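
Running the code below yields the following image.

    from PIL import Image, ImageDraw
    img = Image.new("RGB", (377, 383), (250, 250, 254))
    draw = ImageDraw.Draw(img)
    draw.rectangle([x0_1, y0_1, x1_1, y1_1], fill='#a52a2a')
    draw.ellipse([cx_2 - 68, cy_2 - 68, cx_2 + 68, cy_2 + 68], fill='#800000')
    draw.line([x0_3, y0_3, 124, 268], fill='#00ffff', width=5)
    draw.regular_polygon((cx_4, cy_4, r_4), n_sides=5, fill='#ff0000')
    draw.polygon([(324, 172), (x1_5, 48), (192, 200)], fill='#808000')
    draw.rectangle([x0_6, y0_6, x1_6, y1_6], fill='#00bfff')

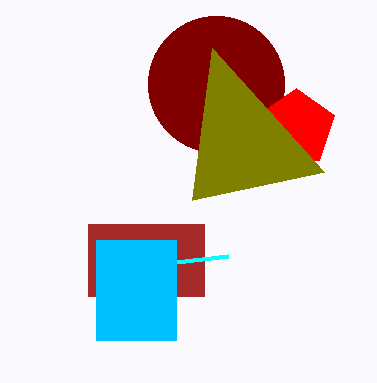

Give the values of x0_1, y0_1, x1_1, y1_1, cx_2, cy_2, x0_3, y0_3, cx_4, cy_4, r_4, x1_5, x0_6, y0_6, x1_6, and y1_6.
x0_1 = 88; y0_1 = 224; x1_1 = 204; y1_1 = 296; cx_2 = 216; cy_2 = 84; x0_3 = 228; y0_3 = 256; cx_4 = 296; cy_4 = 128; r_4 = 40; x1_5 = 212; x0_6 = 96; y0_6 = 240; x1_6 = 176; y1_6 = 340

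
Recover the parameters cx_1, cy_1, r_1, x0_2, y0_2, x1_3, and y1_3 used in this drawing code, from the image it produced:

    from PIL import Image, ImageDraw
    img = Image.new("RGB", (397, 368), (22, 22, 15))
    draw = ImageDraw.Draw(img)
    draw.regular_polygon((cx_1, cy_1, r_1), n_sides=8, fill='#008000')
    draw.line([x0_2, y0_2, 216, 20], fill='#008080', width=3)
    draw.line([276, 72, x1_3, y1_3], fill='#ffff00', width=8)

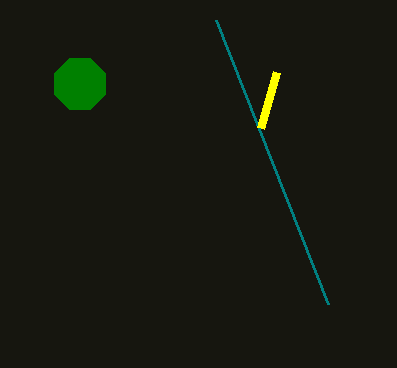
cx_1 = 80
cy_1 = 84
r_1 = 28
x0_2 = 328
y0_2 = 304
x1_3 = 260
y1_3 = 128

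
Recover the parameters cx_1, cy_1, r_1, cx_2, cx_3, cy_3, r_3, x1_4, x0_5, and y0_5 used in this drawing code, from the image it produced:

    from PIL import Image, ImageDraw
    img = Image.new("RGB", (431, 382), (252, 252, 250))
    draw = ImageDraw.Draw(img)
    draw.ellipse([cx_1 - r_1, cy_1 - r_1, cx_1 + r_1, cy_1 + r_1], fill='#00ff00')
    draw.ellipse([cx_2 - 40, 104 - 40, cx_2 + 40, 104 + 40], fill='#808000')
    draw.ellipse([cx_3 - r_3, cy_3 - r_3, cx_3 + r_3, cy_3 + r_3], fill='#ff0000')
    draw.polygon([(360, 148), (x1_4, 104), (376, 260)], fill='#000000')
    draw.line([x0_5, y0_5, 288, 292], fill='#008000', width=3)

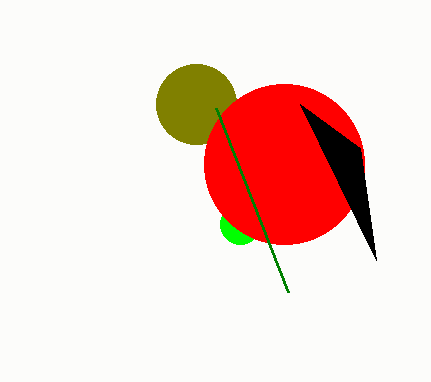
cx_1 = 240, cy_1 = 224, r_1 = 20, cx_2 = 196, cx_3 = 284, cy_3 = 164, r_3 = 80, x1_4 = 300, x0_5 = 216, y0_5 = 108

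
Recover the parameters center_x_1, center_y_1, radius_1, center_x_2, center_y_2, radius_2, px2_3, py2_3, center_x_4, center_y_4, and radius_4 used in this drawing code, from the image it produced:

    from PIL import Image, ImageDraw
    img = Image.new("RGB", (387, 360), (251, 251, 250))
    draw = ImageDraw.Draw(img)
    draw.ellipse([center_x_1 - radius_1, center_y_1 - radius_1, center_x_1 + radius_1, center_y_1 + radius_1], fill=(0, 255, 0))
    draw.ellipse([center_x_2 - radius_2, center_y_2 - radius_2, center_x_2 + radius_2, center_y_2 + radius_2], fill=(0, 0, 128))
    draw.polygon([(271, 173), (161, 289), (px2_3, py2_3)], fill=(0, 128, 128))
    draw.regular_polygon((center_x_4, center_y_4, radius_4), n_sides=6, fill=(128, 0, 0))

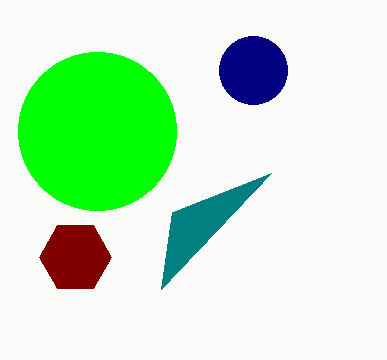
center_x_1 = 97; center_y_1 = 131; radius_1 = 79; center_x_2 = 253; center_y_2 = 70; radius_2 = 34; px2_3 = 172; py2_3 = 212; center_x_4 = 75; center_y_4 = 257; radius_4 = 36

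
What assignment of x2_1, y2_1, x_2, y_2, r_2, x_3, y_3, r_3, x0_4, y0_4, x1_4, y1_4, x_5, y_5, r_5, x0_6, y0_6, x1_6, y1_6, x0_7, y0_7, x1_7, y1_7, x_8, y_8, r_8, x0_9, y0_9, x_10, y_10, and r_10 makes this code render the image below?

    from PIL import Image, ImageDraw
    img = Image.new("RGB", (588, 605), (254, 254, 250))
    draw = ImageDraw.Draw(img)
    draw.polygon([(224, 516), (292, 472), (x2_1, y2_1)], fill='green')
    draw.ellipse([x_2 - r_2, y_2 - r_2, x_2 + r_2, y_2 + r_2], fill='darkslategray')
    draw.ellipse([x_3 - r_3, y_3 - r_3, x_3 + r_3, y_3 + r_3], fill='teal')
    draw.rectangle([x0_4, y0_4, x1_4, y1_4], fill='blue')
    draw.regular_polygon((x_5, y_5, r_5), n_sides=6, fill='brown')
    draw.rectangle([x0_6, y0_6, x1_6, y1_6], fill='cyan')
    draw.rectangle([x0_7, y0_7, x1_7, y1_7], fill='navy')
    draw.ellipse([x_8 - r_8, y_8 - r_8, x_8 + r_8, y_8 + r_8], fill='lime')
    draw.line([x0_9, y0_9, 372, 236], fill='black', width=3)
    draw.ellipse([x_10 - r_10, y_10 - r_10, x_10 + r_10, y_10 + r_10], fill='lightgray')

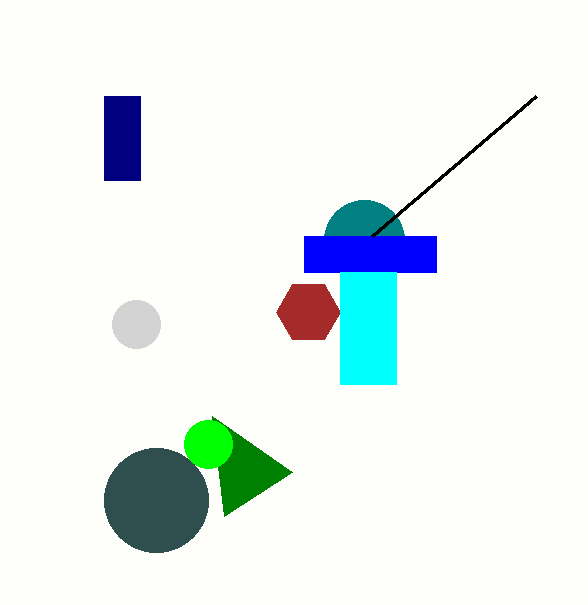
x2_1 = 212; y2_1 = 416; x_2 = 156; y_2 = 500; r_2 = 52; x_3 = 364; y_3 = 240; r_3 = 40; x0_4 = 304; y0_4 = 236; x1_4 = 436; y1_4 = 272; x_5 = 308; y_5 = 312; r_5 = 32; x0_6 = 340; y0_6 = 272; x1_6 = 396; y1_6 = 384; x0_7 = 104; y0_7 = 96; x1_7 = 140; y1_7 = 180; x_8 = 208; y_8 = 444; r_8 = 24; x0_9 = 536; y0_9 = 96; x_10 = 136; y_10 = 324; r_10 = 24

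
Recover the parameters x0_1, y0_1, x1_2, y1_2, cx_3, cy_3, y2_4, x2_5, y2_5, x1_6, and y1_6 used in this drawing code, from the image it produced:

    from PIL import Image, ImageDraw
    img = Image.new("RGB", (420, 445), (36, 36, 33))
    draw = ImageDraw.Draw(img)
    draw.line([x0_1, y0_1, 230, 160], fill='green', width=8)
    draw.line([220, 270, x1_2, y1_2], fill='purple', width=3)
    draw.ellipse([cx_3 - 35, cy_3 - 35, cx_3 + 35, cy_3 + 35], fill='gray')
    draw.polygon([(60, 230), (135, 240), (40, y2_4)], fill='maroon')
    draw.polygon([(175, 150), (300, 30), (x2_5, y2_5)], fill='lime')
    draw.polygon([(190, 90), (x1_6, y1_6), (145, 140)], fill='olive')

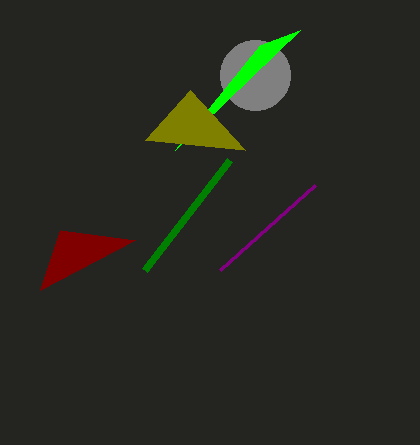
x0_1 = 145; y0_1 = 270; x1_2 = 315; y1_2 = 185; cx_3 = 255; cy_3 = 75; y2_4 = 290; x2_5 = 260; y2_5 = 45; x1_6 = 245; y1_6 = 150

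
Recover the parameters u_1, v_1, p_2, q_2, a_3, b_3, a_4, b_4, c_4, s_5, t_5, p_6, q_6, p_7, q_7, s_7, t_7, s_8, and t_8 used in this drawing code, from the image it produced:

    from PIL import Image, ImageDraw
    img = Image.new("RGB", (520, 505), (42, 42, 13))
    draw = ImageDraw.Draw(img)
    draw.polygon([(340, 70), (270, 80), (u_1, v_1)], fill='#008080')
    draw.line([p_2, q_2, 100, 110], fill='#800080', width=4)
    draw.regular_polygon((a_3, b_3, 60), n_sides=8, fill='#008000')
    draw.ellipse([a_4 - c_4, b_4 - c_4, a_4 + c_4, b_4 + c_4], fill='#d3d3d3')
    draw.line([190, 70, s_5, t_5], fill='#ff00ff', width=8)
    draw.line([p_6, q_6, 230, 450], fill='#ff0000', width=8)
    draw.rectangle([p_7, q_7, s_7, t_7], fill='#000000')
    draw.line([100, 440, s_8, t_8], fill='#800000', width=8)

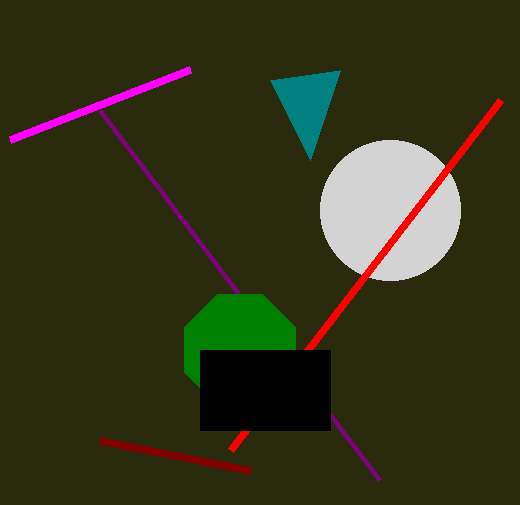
u_1 = 310; v_1 = 160; p_2 = 380; q_2 = 480; a_3 = 240; b_3 = 350; a_4 = 390; b_4 = 210; c_4 = 70; s_5 = 10; t_5 = 140; p_6 = 500; q_6 = 100; p_7 = 200; q_7 = 350; s_7 = 330; t_7 = 430; s_8 = 250; t_8 = 470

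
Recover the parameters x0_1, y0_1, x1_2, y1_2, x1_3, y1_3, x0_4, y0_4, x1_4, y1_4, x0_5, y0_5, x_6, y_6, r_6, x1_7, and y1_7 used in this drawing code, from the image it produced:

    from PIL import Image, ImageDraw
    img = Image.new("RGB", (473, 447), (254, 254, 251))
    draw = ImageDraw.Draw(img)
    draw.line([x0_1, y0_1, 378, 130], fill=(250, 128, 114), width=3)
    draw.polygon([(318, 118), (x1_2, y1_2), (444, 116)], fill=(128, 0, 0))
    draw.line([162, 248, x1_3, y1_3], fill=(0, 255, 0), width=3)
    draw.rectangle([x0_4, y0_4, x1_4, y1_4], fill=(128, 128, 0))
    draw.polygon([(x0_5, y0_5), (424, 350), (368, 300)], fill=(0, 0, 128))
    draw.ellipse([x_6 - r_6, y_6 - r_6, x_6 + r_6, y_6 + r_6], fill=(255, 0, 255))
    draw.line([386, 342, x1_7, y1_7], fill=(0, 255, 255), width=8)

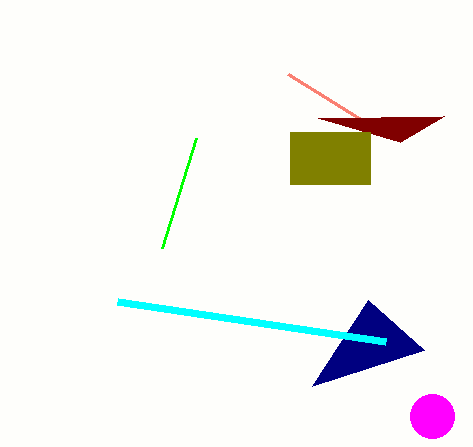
x0_1 = 288
y0_1 = 74
x1_2 = 400
y1_2 = 142
x1_3 = 196
y1_3 = 138
x0_4 = 290
y0_4 = 132
x1_4 = 370
y1_4 = 184
x0_5 = 312
y0_5 = 386
x_6 = 432
y_6 = 416
r_6 = 22
x1_7 = 118
y1_7 = 302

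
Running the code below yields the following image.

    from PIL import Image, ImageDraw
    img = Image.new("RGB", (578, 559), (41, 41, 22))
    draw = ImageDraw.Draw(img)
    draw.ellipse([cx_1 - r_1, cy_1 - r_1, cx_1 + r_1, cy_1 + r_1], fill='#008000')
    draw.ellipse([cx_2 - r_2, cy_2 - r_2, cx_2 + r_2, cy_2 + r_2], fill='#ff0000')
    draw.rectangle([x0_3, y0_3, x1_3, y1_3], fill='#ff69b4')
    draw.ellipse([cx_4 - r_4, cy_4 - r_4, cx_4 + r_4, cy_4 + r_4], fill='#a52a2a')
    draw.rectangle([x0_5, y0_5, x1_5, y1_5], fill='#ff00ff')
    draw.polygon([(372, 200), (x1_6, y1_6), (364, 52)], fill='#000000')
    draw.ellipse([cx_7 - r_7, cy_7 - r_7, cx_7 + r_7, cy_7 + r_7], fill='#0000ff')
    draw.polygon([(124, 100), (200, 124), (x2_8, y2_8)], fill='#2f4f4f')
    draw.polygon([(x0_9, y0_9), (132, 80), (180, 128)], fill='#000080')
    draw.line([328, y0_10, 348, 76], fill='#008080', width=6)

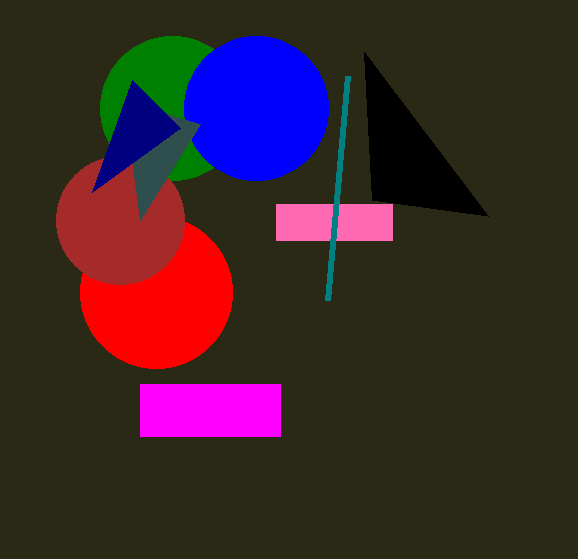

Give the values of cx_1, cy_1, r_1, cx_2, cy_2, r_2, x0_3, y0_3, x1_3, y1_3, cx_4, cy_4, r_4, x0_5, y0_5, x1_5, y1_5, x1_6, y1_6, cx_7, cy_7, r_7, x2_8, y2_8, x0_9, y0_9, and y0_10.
cx_1 = 172; cy_1 = 108; r_1 = 72; cx_2 = 156; cy_2 = 292; r_2 = 76; x0_3 = 276; y0_3 = 204; x1_3 = 392; y1_3 = 240; cx_4 = 120; cy_4 = 220; r_4 = 64; x0_5 = 140; y0_5 = 384; x1_5 = 280; y1_5 = 436; x1_6 = 488; y1_6 = 216; cx_7 = 256; cy_7 = 108; r_7 = 72; x2_8 = 140; y2_8 = 220; x0_9 = 92; y0_9 = 192; y0_10 = 300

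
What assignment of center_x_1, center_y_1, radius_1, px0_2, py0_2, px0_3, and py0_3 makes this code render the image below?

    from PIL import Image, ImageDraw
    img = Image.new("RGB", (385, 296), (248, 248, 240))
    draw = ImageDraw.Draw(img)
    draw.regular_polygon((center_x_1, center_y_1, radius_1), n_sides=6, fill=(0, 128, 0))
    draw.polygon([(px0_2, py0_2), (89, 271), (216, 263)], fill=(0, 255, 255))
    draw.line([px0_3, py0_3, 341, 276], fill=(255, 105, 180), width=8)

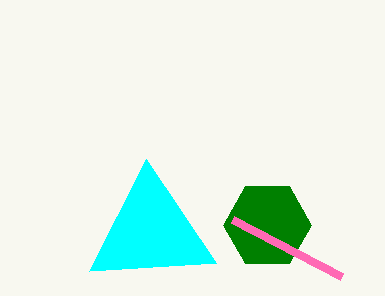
center_x_1 = 267, center_y_1 = 225, radius_1 = 44, px0_2 = 146, py0_2 = 159, px0_3 = 232, py0_3 = 219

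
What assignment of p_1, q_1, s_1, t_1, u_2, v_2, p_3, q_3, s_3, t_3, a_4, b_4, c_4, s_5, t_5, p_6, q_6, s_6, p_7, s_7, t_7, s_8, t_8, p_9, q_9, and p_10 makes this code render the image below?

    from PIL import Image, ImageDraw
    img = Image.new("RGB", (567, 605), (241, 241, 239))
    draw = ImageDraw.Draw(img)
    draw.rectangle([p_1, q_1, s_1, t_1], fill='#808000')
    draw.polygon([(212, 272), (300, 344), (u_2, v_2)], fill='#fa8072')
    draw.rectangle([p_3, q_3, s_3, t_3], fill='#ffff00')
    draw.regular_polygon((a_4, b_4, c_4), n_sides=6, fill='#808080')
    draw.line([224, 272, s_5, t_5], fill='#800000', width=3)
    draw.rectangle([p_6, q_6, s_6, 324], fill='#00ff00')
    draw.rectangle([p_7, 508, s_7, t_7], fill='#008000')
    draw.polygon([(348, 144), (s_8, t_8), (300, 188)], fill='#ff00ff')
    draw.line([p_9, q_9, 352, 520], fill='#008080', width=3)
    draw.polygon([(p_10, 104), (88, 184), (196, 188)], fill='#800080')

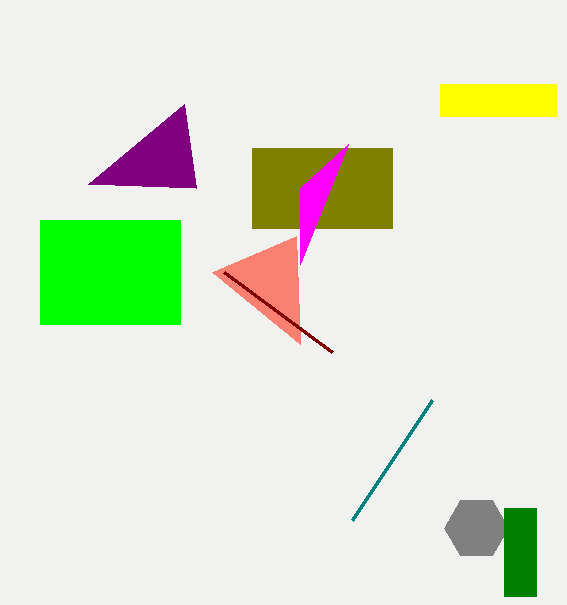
p_1 = 252; q_1 = 148; s_1 = 392; t_1 = 228; u_2 = 296; v_2 = 236; p_3 = 440; q_3 = 84; s_3 = 556; t_3 = 116; a_4 = 476; b_4 = 528; c_4 = 32; s_5 = 332; t_5 = 352; p_6 = 40; q_6 = 220; s_6 = 180; p_7 = 504; s_7 = 536; t_7 = 596; s_8 = 300; t_8 = 264; p_9 = 432; q_9 = 400; p_10 = 184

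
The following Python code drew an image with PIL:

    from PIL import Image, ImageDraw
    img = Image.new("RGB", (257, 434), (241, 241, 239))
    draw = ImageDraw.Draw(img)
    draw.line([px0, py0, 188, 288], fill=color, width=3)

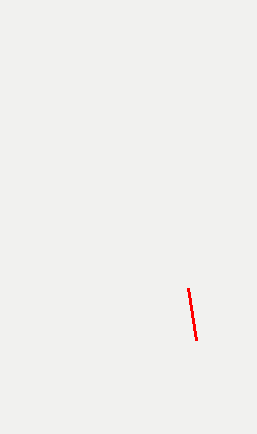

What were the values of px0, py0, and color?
px0 = 196; py0 = 340; color = 'red'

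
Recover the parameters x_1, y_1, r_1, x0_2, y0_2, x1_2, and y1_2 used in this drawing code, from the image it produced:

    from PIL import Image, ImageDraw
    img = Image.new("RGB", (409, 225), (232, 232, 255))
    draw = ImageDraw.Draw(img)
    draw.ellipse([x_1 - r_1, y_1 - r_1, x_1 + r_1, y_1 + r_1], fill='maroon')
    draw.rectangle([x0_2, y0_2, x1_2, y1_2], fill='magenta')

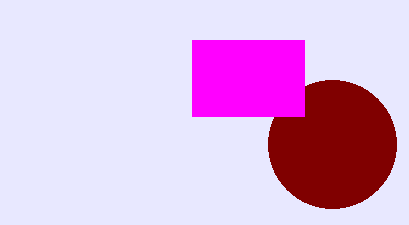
x_1 = 332; y_1 = 144; r_1 = 64; x0_2 = 192; y0_2 = 40; x1_2 = 304; y1_2 = 116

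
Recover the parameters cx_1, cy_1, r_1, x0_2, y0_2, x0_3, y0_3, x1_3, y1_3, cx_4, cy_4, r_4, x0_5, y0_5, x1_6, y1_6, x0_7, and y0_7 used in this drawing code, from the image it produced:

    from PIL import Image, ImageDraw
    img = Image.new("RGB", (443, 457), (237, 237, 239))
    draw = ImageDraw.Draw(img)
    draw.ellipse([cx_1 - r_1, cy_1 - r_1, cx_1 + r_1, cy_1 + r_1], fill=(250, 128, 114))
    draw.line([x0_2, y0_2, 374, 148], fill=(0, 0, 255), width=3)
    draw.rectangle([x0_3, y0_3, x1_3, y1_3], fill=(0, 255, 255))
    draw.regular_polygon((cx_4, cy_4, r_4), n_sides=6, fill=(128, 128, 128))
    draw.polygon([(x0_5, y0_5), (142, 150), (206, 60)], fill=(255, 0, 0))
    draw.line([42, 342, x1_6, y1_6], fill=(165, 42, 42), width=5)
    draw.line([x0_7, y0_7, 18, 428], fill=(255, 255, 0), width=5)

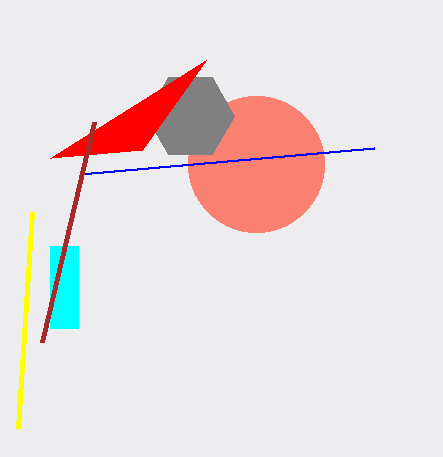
cx_1 = 256; cy_1 = 164; r_1 = 68; x0_2 = 80; y0_2 = 174; x0_3 = 50; y0_3 = 246; x1_3 = 78; y1_3 = 328; cx_4 = 190; cy_4 = 116; r_4 = 44; x0_5 = 50; y0_5 = 158; x1_6 = 94; y1_6 = 122; x0_7 = 32; y0_7 = 212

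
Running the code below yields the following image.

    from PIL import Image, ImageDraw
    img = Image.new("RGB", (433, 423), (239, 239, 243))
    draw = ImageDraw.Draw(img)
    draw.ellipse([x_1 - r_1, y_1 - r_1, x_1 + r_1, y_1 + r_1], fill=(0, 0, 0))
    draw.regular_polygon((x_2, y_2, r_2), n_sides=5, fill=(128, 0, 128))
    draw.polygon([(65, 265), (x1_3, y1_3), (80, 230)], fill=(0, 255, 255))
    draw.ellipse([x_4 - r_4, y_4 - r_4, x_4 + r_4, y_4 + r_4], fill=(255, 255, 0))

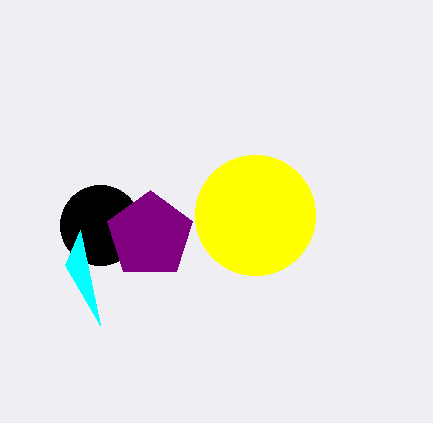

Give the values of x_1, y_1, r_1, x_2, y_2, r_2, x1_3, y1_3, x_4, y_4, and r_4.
x_1 = 100; y_1 = 225; r_1 = 40; x_2 = 150; y_2 = 235; r_2 = 45; x1_3 = 100; y1_3 = 325; x_4 = 255; y_4 = 215; r_4 = 60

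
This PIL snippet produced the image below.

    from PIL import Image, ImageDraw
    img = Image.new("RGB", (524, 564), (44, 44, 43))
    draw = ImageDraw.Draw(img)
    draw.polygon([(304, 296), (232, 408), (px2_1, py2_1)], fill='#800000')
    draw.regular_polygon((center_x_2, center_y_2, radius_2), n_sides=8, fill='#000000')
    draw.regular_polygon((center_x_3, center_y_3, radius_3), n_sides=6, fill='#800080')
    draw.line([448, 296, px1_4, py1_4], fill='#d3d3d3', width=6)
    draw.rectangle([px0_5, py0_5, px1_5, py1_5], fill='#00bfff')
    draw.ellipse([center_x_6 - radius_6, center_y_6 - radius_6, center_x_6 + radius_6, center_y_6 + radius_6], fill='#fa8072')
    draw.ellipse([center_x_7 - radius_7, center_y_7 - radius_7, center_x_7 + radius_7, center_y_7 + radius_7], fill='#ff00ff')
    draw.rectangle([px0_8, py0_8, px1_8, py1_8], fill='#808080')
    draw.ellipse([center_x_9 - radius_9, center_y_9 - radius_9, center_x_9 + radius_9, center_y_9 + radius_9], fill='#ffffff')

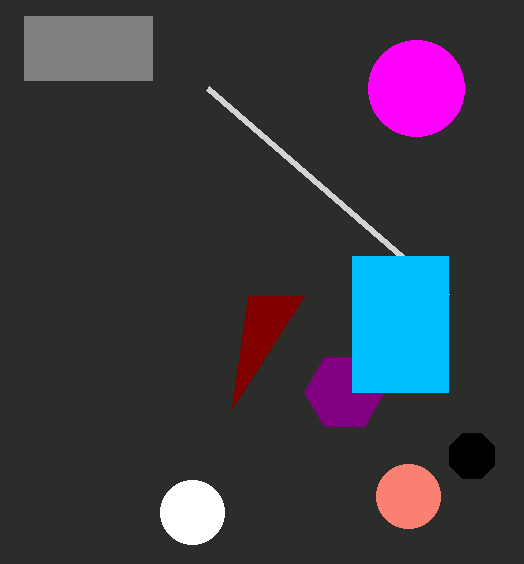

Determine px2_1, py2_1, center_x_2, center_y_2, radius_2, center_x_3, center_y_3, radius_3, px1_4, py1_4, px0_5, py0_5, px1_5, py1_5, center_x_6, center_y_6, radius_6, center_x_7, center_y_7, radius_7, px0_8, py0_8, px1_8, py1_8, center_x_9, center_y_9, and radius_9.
px2_1 = 248
py2_1 = 296
center_x_2 = 472
center_y_2 = 456
radius_2 = 24
center_x_3 = 344
center_y_3 = 392
radius_3 = 40
px1_4 = 208
py1_4 = 88
px0_5 = 352
py0_5 = 256
px1_5 = 448
py1_5 = 392
center_x_6 = 408
center_y_6 = 496
radius_6 = 32
center_x_7 = 416
center_y_7 = 88
radius_7 = 48
px0_8 = 24
py0_8 = 16
px1_8 = 152
py1_8 = 80
center_x_9 = 192
center_y_9 = 512
radius_9 = 32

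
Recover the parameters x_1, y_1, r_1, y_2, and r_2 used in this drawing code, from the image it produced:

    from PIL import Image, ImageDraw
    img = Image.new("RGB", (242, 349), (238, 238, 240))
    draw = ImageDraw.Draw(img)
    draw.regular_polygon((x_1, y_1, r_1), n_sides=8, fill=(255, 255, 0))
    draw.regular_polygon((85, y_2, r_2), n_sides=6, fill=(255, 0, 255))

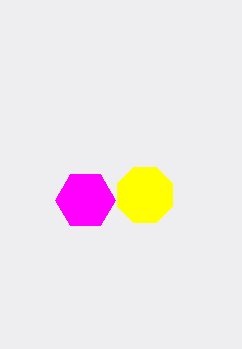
x_1 = 145
y_1 = 195
r_1 = 30
y_2 = 200
r_2 = 30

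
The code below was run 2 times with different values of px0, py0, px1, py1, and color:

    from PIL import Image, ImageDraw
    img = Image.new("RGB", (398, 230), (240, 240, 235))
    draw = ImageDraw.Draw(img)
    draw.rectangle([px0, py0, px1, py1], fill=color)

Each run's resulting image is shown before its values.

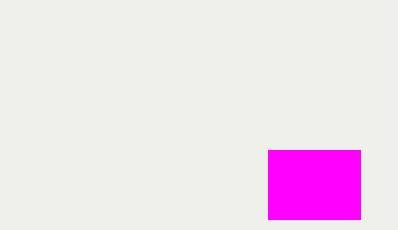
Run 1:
px0 = 268, py0 = 150, px1 = 360, py1 = 219, color = 'magenta'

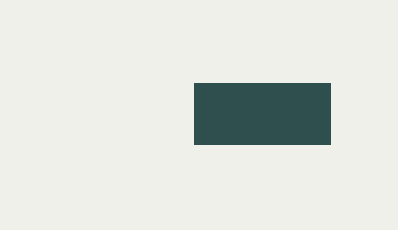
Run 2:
px0 = 194, py0 = 83, px1 = 330, py1 = 144, color = 'darkslategray'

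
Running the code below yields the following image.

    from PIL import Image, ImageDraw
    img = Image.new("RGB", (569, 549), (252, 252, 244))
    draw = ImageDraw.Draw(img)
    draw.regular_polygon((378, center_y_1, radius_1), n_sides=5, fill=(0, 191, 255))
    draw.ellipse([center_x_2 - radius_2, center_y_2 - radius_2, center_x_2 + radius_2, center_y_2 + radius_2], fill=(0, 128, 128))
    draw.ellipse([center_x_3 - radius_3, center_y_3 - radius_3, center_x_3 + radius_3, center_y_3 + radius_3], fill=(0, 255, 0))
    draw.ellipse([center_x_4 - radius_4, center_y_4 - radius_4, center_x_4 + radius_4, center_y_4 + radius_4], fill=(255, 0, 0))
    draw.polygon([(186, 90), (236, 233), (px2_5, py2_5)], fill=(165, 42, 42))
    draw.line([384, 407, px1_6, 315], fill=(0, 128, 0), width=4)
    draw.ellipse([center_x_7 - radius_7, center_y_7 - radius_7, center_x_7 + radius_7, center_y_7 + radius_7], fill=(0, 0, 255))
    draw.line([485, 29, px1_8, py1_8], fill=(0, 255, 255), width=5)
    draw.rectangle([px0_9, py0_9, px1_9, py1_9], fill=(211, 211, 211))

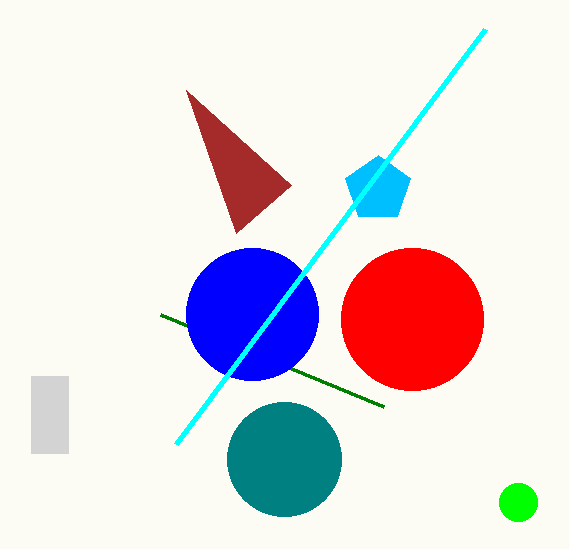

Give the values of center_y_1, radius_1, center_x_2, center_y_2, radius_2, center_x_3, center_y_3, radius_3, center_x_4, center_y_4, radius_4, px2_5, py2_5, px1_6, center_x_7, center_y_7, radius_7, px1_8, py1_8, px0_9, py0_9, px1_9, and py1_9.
center_y_1 = 189
radius_1 = 34
center_x_2 = 284
center_y_2 = 459
radius_2 = 57
center_x_3 = 518
center_y_3 = 502
radius_3 = 19
center_x_4 = 412
center_y_4 = 319
radius_4 = 71
px2_5 = 291
py2_5 = 185
px1_6 = 161
center_x_7 = 252
center_y_7 = 314
radius_7 = 66
px1_8 = 176
py1_8 = 444
px0_9 = 31
py0_9 = 376
px1_9 = 68
py1_9 = 453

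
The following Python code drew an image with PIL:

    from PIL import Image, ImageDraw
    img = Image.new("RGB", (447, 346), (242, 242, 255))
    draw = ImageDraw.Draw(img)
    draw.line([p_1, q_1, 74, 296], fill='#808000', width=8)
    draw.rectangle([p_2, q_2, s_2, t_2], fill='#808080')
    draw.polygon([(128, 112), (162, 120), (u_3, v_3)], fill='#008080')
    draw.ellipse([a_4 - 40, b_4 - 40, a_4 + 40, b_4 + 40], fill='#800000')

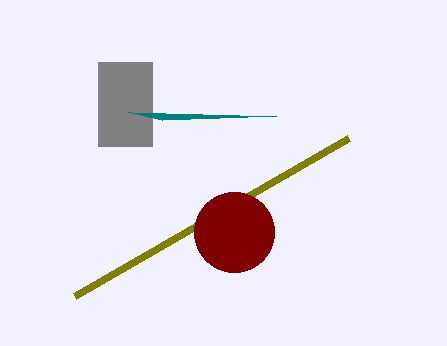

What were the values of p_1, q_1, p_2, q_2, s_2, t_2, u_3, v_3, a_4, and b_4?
p_1 = 348, q_1 = 138, p_2 = 98, q_2 = 62, s_2 = 152, t_2 = 146, u_3 = 276, v_3 = 116, a_4 = 234, b_4 = 232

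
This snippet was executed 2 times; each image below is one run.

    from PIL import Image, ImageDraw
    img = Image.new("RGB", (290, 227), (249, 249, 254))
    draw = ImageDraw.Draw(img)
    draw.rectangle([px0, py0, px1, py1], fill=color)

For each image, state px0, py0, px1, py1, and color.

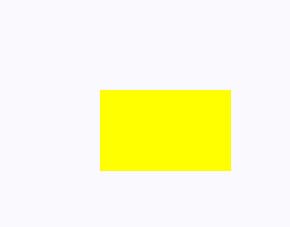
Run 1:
px0 = 100; py0 = 90; px1 = 230; py1 = 170; color = 'yellow'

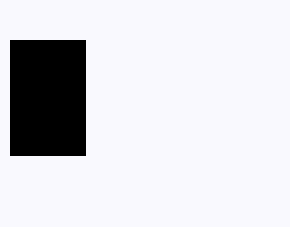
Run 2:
px0 = 10, py0 = 40, px1 = 85, py1 = 155, color = 'black'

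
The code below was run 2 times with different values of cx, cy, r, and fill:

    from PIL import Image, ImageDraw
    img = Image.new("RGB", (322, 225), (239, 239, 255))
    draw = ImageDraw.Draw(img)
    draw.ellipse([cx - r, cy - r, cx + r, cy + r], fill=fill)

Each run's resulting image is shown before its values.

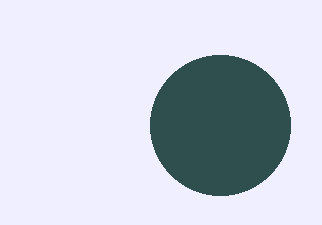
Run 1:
cx = 220, cy = 125, r = 70, fill = 'darkslategray'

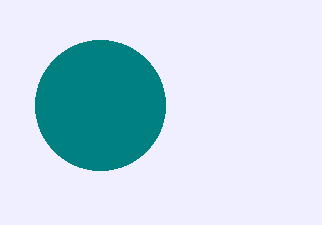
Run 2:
cx = 100; cy = 105; r = 65; fill = 'teal'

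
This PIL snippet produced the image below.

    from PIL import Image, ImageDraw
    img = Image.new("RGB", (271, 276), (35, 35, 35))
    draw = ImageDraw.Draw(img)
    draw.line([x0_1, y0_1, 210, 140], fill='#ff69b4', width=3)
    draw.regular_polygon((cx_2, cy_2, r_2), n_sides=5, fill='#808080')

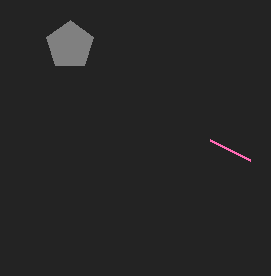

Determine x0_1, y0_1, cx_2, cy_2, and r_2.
x0_1 = 250; y0_1 = 160; cx_2 = 70; cy_2 = 45; r_2 = 25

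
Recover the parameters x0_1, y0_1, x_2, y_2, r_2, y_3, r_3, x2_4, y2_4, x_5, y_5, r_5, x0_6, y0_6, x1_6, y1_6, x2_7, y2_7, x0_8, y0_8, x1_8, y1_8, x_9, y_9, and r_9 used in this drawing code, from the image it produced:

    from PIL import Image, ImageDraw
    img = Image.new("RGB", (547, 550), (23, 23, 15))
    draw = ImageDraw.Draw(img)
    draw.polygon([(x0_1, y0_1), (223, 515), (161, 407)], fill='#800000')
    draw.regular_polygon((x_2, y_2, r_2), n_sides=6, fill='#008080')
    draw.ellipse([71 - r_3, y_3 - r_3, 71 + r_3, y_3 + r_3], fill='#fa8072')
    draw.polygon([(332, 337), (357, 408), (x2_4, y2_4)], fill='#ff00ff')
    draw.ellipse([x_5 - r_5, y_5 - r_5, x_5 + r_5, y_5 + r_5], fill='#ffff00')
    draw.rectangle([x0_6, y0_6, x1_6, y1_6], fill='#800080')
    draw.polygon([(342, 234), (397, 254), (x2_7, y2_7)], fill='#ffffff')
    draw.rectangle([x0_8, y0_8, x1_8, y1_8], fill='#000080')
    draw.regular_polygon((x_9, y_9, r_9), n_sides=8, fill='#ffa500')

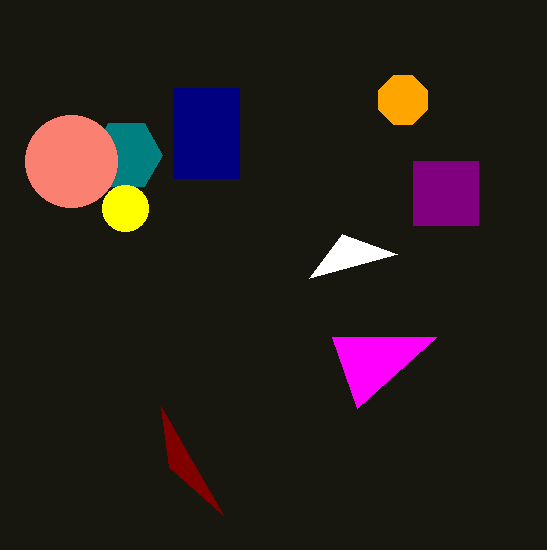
x0_1 = 169, y0_1 = 467, x_2 = 126, y_2 = 155, r_2 = 36, y_3 = 161, r_3 = 46, x2_4 = 436, y2_4 = 337, x_5 = 125, y_5 = 208, r_5 = 23, x0_6 = 413, y0_6 = 161, x1_6 = 478, y1_6 = 225, x2_7 = 309, y2_7 = 278, x0_8 = 174, y0_8 = 88, x1_8 = 239, y1_8 = 178, x_9 = 403, y_9 = 100, r_9 = 26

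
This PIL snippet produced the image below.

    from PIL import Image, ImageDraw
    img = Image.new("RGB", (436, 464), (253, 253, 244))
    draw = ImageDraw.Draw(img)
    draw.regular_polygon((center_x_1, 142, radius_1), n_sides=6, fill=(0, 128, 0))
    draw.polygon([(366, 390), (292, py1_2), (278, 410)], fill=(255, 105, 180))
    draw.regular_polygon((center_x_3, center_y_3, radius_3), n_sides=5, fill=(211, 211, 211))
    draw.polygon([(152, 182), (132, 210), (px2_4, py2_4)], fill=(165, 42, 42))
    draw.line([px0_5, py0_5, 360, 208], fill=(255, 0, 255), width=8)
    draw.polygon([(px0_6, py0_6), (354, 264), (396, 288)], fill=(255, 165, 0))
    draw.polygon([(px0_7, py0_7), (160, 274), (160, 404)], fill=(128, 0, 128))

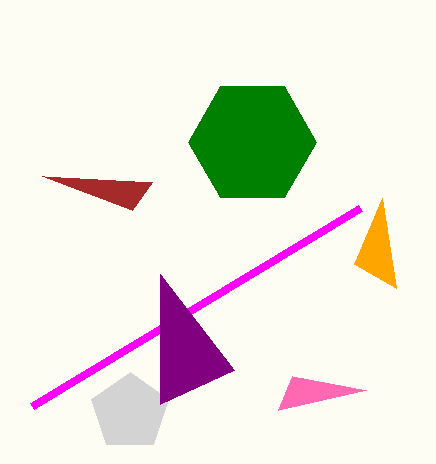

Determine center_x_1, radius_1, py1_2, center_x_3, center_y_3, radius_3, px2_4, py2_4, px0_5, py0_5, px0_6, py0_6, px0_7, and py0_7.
center_x_1 = 252
radius_1 = 64
py1_2 = 376
center_x_3 = 130
center_y_3 = 412
radius_3 = 40
px2_4 = 42
py2_4 = 176
px0_5 = 32
py0_5 = 406
px0_6 = 382
py0_6 = 198
px0_7 = 234
py0_7 = 370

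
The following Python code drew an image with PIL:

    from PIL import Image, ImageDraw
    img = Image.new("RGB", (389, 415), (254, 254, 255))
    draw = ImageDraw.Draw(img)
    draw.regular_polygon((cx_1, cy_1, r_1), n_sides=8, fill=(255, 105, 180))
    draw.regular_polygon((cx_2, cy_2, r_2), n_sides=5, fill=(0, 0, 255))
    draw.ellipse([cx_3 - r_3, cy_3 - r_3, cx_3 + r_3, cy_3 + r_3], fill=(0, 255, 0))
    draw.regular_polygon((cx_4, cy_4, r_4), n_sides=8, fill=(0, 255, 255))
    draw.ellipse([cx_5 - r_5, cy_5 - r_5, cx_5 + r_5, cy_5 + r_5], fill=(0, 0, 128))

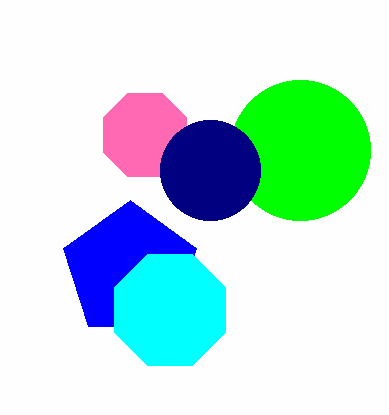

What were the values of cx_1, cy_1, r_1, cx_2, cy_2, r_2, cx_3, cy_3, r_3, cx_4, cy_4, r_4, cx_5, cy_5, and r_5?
cx_1 = 145; cy_1 = 135; r_1 = 45; cx_2 = 130; cy_2 = 270; r_2 = 70; cx_3 = 300; cy_3 = 150; r_3 = 70; cx_4 = 170; cy_4 = 310; r_4 = 60; cx_5 = 210; cy_5 = 170; r_5 = 50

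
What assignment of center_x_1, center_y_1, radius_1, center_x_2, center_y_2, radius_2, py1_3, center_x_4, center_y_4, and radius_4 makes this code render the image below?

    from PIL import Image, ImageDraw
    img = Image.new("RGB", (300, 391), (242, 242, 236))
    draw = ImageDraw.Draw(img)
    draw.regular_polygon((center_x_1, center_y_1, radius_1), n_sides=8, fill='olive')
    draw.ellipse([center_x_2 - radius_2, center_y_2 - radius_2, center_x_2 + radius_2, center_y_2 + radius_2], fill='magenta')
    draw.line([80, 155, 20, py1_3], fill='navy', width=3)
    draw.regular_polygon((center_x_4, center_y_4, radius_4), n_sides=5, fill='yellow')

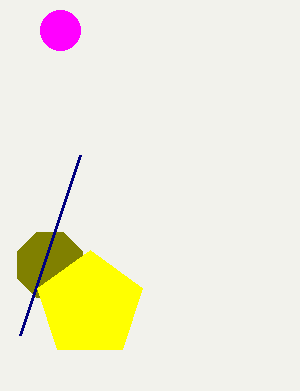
center_x_1 = 50, center_y_1 = 265, radius_1 = 35, center_x_2 = 60, center_y_2 = 30, radius_2 = 20, py1_3 = 335, center_x_4 = 90, center_y_4 = 305, radius_4 = 55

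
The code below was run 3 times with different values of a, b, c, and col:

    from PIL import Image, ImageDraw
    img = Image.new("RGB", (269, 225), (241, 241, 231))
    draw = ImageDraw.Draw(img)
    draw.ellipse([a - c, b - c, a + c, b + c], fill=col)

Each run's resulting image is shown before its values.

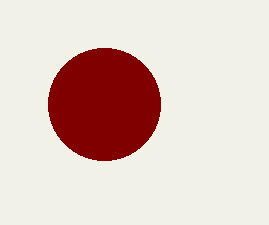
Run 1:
a = 104
b = 104
c = 56
col = 'maroon'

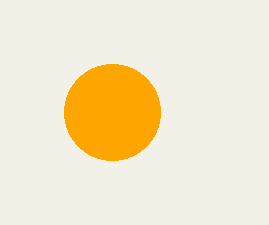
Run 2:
a = 112; b = 112; c = 48; col = 'orange'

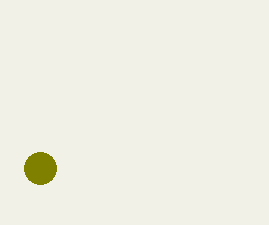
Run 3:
a = 40
b = 168
c = 16
col = 'olive'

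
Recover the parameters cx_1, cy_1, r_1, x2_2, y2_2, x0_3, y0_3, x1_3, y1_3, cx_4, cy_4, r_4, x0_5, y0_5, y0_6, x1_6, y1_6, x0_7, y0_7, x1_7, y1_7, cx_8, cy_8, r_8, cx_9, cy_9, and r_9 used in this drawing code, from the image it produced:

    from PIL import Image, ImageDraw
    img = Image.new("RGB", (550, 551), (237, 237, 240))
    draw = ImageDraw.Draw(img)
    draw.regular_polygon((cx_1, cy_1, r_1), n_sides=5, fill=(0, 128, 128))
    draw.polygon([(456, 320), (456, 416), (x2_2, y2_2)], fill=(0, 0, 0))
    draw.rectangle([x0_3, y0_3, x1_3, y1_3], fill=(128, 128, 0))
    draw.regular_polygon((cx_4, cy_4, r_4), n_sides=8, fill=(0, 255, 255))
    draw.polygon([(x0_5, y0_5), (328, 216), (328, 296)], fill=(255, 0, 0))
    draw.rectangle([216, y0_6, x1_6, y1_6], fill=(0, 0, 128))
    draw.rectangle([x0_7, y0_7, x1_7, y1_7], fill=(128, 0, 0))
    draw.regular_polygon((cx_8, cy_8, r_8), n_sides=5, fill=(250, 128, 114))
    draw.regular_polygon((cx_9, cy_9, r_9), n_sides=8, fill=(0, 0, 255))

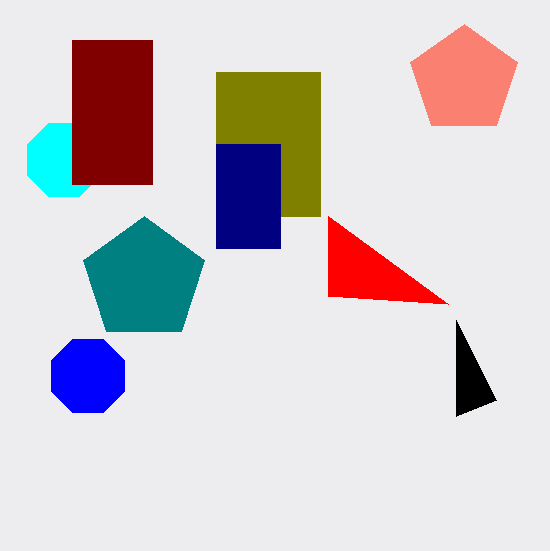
cx_1 = 144, cy_1 = 280, r_1 = 64, x2_2 = 496, y2_2 = 400, x0_3 = 216, y0_3 = 72, x1_3 = 320, y1_3 = 216, cx_4 = 64, cy_4 = 160, r_4 = 40, x0_5 = 448, y0_5 = 304, y0_6 = 144, x1_6 = 280, y1_6 = 248, x0_7 = 72, y0_7 = 40, x1_7 = 152, y1_7 = 184, cx_8 = 464, cy_8 = 80, r_8 = 56, cx_9 = 88, cy_9 = 376, r_9 = 40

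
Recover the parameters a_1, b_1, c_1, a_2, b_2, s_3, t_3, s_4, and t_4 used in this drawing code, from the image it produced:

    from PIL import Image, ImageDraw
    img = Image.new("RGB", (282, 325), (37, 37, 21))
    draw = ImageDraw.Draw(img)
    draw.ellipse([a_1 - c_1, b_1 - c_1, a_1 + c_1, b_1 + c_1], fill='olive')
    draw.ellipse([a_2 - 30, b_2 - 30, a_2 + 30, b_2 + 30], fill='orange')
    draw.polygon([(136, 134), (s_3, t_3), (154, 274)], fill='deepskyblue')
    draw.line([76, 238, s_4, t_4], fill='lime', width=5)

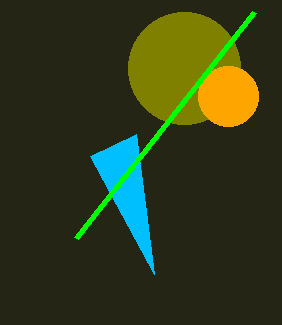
a_1 = 184
b_1 = 68
c_1 = 56
a_2 = 228
b_2 = 96
s_3 = 90
t_3 = 156
s_4 = 254
t_4 = 12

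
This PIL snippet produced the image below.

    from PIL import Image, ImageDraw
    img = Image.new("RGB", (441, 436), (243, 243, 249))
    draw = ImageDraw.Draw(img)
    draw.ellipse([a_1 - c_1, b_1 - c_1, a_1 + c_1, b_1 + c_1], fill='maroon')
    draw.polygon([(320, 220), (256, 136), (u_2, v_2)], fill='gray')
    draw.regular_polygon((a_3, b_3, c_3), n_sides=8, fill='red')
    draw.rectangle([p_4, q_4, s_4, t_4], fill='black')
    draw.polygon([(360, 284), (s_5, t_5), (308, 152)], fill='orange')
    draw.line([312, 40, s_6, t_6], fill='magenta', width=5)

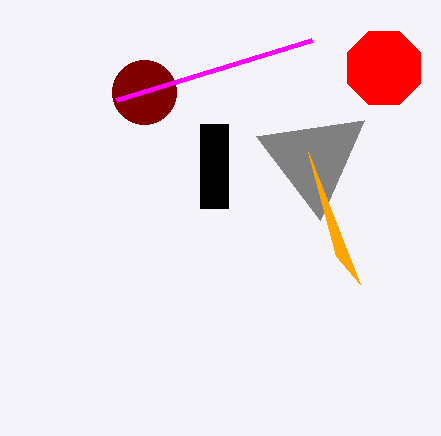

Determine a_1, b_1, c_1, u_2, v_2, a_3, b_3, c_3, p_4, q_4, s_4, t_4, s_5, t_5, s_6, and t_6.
a_1 = 144
b_1 = 92
c_1 = 32
u_2 = 364
v_2 = 120
a_3 = 384
b_3 = 68
c_3 = 40
p_4 = 200
q_4 = 124
s_4 = 228
t_4 = 208
s_5 = 336
t_5 = 256
s_6 = 116
t_6 = 100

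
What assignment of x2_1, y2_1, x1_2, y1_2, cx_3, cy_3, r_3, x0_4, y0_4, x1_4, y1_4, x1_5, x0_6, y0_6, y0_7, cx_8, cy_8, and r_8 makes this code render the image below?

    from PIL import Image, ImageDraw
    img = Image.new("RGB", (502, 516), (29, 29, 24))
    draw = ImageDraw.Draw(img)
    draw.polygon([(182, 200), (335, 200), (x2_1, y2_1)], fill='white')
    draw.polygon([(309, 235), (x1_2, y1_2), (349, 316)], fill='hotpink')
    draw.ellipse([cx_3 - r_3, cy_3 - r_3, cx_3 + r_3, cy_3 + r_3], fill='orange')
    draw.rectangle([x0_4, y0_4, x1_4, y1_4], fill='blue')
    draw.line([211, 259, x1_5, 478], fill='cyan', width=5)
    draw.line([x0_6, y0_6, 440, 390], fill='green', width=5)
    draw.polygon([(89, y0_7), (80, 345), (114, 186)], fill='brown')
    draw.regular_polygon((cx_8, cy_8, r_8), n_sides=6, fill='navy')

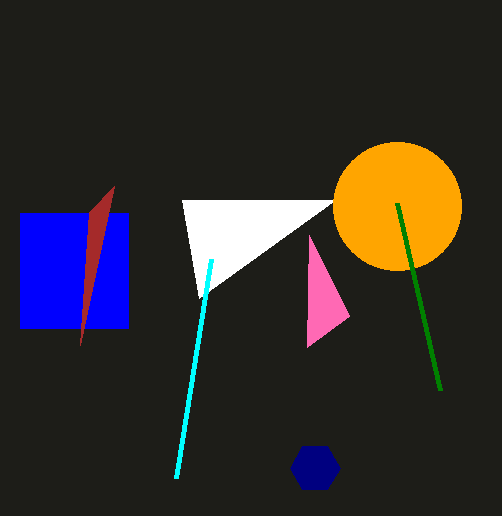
x2_1 = 199, y2_1 = 298, x1_2 = 307, y1_2 = 347, cx_3 = 397, cy_3 = 206, r_3 = 64, x0_4 = 20, y0_4 = 213, x1_4 = 128, y1_4 = 328, x1_5 = 176, x0_6 = 397, y0_6 = 203, y0_7 = 212, cx_8 = 315, cy_8 = 468, r_8 = 25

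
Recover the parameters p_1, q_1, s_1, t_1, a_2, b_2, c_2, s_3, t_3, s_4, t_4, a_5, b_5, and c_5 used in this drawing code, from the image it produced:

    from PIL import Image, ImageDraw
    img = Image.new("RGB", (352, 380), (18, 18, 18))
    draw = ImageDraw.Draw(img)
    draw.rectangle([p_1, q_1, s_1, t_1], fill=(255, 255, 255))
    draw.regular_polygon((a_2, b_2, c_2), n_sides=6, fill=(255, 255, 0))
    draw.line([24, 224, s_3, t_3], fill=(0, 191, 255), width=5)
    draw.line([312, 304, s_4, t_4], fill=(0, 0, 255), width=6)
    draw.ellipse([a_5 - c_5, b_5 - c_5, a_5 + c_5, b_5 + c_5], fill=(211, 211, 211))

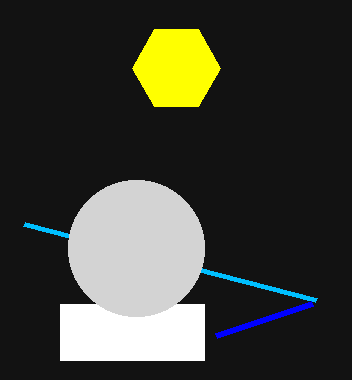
p_1 = 60, q_1 = 304, s_1 = 204, t_1 = 360, a_2 = 176, b_2 = 68, c_2 = 44, s_3 = 316, t_3 = 300, s_4 = 216, t_4 = 336, a_5 = 136, b_5 = 248, c_5 = 68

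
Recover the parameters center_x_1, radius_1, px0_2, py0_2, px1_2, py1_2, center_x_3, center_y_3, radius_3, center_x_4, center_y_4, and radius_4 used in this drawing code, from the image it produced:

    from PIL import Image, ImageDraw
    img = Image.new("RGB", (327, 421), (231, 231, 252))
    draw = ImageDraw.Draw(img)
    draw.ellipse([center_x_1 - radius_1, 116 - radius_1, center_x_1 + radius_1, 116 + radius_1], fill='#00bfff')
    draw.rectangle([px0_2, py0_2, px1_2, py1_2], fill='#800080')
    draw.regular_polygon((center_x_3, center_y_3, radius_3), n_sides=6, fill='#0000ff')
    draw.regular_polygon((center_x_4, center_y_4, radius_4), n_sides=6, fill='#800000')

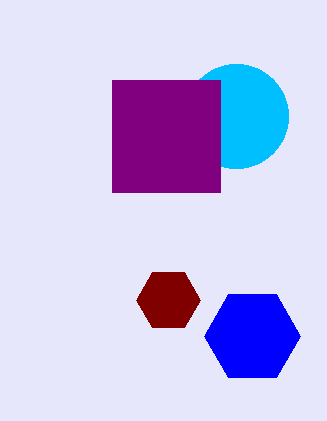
center_x_1 = 236; radius_1 = 52; px0_2 = 112; py0_2 = 80; px1_2 = 220; py1_2 = 192; center_x_3 = 252; center_y_3 = 336; radius_3 = 48; center_x_4 = 168; center_y_4 = 300; radius_4 = 32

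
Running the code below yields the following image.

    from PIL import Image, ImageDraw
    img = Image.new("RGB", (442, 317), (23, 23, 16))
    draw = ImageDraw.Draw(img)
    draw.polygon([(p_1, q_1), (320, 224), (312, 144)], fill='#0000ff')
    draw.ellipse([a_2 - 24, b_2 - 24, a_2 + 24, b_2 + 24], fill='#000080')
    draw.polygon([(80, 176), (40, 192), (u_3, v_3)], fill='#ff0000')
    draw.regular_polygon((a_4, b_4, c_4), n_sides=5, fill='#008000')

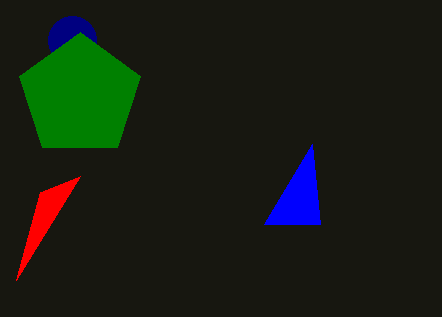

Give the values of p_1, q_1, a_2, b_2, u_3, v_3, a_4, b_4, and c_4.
p_1 = 264
q_1 = 224
a_2 = 72
b_2 = 40
u_3 = 16
v_3 = 280
a_4 = 80
b_4 = 96
c_4 = 64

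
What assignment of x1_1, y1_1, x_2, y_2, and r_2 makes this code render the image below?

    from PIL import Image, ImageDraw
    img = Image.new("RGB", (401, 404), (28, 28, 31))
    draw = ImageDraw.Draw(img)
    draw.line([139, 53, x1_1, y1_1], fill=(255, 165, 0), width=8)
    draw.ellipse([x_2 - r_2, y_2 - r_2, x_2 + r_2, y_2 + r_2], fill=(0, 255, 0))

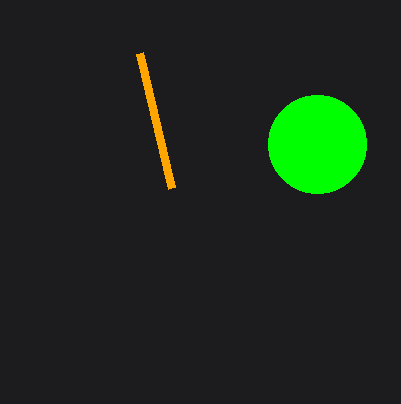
x1_1 = 171; y1_1 = 188; x_2 = 317; y_2 = 144; r_2 = 49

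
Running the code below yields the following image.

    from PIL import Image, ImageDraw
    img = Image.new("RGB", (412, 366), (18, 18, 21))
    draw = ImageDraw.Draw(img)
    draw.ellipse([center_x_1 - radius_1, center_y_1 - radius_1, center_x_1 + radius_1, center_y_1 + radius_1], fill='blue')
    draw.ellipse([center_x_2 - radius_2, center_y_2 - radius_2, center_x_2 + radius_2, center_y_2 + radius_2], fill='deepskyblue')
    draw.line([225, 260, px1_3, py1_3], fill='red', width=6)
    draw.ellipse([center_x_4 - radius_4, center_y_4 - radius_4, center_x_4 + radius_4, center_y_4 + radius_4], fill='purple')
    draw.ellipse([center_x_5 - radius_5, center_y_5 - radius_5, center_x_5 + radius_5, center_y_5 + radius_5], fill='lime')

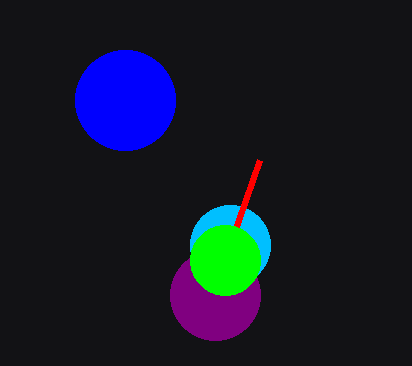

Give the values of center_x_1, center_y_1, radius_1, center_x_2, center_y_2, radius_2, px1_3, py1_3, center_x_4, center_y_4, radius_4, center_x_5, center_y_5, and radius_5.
center_x_1 = 125, center_y_1 = 100, radius_1 = 50, center_x_2 = 230, center_y_2 = 245, radius_2 = 40, px1_3 = 260, py1_3 = 160, center_x_4 = 215, center_y_4 = 295, radius_4 = 45, center_x_5 = 225, center_y_5 = 260, radius_5 = 35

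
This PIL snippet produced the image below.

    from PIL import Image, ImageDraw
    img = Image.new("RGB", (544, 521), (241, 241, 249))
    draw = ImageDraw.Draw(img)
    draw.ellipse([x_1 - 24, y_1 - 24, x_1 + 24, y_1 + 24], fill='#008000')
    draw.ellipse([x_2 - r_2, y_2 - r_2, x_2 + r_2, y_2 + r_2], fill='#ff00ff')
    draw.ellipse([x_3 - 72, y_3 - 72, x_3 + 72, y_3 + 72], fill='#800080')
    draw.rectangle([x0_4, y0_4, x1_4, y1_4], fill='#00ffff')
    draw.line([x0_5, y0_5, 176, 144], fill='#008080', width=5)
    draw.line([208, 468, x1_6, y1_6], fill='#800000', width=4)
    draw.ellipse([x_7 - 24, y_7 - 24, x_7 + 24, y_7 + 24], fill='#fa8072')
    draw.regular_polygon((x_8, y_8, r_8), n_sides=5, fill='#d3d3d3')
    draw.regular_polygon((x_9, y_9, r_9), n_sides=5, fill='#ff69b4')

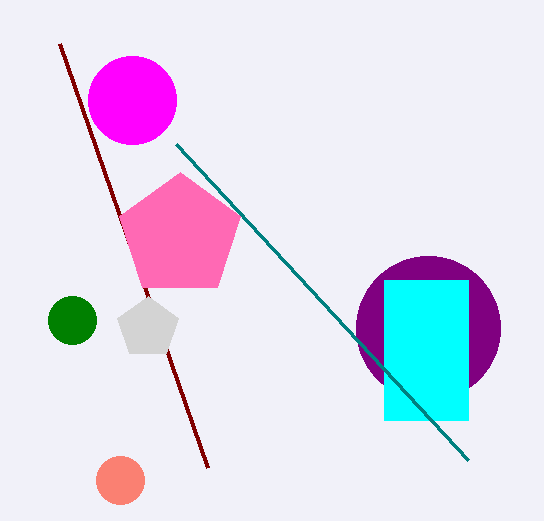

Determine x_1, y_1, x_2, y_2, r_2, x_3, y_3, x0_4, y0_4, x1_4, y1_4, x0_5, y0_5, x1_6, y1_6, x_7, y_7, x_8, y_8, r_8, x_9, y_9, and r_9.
x_1 = 72
y_1 = 320
x_2 = 132
y_2 = 100
r_2 = 44
x_3 = 428
y_3 = 328
x0_4 = 384
y0_4 = 280
x1_4 = 468
y1_4 = 420
x0_5 = 468
y0_5 = 460
x1_6 = 60
y1_6 = 44
x_7 = 120
y_7 = 480
x_8 = 148
y_8 = 328
r_8 = 32
x_9 = 180
y_9 = 236
r_9 = 64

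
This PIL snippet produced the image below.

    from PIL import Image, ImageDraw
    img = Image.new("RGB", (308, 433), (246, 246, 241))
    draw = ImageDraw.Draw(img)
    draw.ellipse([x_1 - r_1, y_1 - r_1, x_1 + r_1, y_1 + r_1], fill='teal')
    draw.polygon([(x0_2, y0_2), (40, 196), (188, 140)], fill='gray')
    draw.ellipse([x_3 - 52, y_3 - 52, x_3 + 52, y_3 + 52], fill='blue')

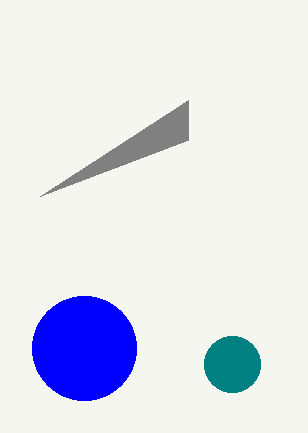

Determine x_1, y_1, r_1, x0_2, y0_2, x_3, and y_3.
x_1 = 232
y_1 = 364
r_1 = 28
x0_2 = 188
y0_2 = 100
x_3 = 84
y_3 = 348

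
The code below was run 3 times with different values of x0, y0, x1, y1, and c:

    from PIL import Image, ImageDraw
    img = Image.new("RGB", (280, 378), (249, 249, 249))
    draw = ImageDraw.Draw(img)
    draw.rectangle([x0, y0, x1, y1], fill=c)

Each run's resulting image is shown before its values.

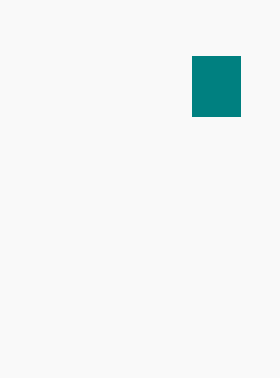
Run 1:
x0 = 192; y0 = 56; x1 = 240; y1 = 116; c = 'teal'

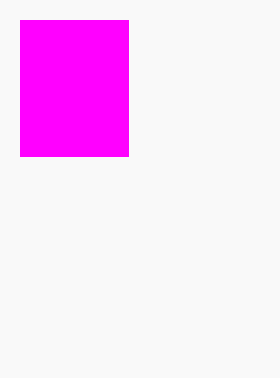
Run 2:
x0 = 20
y0 = 20
x1 = 128
y1 = 156
c = 'magenta'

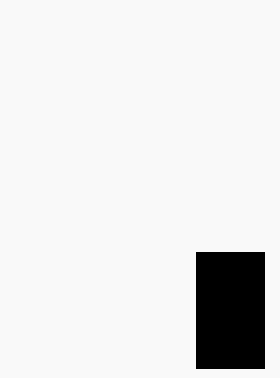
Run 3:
x0 = 196
y0 = 252
x1 = 264
y1 = 368
c = 'black'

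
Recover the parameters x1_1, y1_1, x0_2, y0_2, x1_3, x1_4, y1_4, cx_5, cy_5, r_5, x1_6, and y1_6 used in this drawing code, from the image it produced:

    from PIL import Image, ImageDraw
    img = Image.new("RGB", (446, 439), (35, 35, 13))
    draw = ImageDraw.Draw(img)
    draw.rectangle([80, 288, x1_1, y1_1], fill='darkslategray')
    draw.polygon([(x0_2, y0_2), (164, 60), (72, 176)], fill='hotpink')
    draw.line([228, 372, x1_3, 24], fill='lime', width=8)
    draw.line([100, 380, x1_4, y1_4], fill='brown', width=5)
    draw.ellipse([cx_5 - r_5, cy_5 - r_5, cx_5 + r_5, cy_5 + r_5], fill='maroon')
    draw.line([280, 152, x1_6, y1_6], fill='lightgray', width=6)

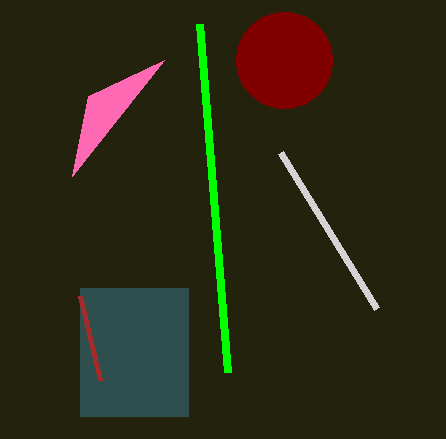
x1_1 = 188
y1_1 = 416
x0_2 = 88
y0_2 = 96
x1_3 = 200
x1_4 = 80
y1_4 = 296
cx_5 = 284
cy_5 = 60
r_5 = 48
x1_6 = 376
y1_6 = 308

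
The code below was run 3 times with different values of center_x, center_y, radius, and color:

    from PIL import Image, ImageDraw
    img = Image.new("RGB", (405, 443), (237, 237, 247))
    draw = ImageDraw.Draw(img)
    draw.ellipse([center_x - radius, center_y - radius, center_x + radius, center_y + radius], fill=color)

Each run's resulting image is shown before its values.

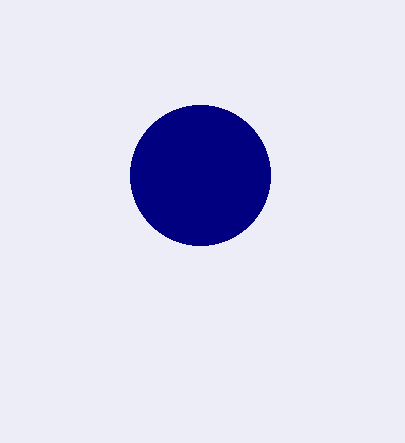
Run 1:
center_x = 200
center_y = 175
radius = 70
color = 'navy'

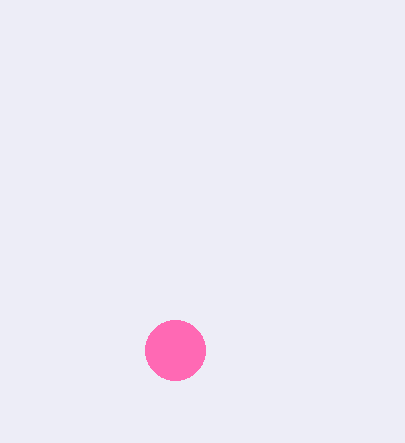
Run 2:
center_x = 175; center_y = 350; radius = 30; color = 'hotpink'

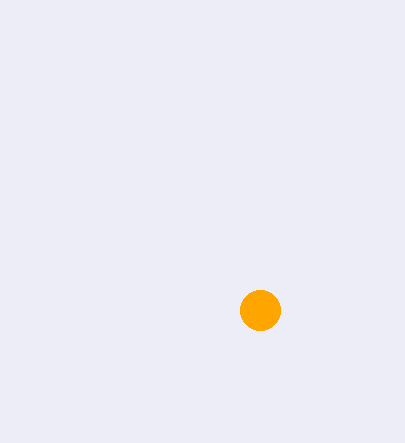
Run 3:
center_x = 260; center_y = 310; radius = 20; color = 'orange'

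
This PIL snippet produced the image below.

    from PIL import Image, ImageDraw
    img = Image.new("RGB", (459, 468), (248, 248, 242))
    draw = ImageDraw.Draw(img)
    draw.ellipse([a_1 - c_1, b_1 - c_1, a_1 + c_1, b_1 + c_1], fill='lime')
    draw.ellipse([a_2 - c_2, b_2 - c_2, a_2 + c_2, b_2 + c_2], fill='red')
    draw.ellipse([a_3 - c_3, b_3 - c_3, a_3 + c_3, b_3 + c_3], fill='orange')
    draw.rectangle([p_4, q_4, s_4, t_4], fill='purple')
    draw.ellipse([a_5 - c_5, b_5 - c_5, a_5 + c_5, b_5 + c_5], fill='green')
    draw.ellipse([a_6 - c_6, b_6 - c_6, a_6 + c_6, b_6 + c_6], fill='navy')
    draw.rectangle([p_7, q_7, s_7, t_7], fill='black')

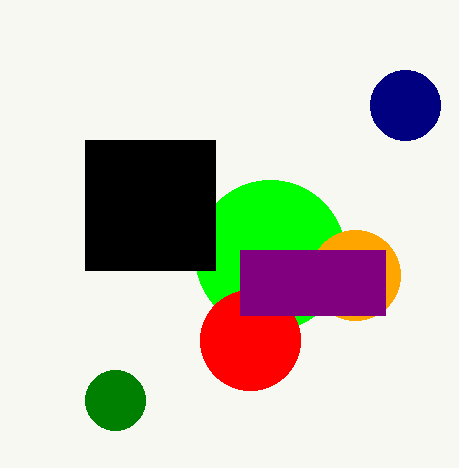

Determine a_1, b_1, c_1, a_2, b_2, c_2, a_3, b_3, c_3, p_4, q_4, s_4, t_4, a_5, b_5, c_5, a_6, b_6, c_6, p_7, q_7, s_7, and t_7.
a_1 = 270, b_1 = 255, c_1 = 75, a_2 = 250, b_2 = 340, c_2 = 50, a_3 = 355, b_3 = 275, c_3 = 45, p_4 = 240, q_4 = 250, s_4 = 385, t_4 = 315, a_5 = 115, b_5 = 400, c_5 = 30, a_6 = 405, b_6 = 105, c_6 = 35, p_7 = 85, q_7 = 140, s_7 = 215, t_7 = 270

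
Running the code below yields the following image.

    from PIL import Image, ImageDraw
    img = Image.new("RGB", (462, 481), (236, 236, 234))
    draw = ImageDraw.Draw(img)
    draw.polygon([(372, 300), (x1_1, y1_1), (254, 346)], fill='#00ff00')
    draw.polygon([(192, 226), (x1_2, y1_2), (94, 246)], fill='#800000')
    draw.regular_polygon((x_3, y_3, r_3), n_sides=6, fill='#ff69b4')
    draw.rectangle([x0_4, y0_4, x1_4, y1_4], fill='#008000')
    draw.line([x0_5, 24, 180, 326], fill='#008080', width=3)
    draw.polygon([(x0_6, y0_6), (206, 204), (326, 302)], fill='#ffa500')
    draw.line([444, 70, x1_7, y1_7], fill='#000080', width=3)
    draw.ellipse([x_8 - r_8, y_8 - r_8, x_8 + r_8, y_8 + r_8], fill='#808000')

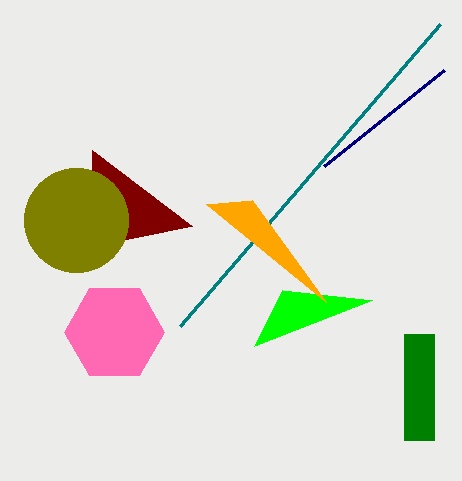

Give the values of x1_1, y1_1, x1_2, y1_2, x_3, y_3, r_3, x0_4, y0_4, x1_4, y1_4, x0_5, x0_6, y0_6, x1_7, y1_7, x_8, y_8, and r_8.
x1_1 = 282, y1_1 = 290, x1_2 = 92, y1_2 = 150, x_3 = 114, y_3 = 332, r_3 = 50, x0_4 = 404, y0_4 = 334, x1_4 = 434, y1_4 = 440, x0_5 = 440, x0_6 = 252, y0_6 = 200, x1_7 = 324, y1_7 = 166, x_8 = 76, y_8 = 220, r_8 = 52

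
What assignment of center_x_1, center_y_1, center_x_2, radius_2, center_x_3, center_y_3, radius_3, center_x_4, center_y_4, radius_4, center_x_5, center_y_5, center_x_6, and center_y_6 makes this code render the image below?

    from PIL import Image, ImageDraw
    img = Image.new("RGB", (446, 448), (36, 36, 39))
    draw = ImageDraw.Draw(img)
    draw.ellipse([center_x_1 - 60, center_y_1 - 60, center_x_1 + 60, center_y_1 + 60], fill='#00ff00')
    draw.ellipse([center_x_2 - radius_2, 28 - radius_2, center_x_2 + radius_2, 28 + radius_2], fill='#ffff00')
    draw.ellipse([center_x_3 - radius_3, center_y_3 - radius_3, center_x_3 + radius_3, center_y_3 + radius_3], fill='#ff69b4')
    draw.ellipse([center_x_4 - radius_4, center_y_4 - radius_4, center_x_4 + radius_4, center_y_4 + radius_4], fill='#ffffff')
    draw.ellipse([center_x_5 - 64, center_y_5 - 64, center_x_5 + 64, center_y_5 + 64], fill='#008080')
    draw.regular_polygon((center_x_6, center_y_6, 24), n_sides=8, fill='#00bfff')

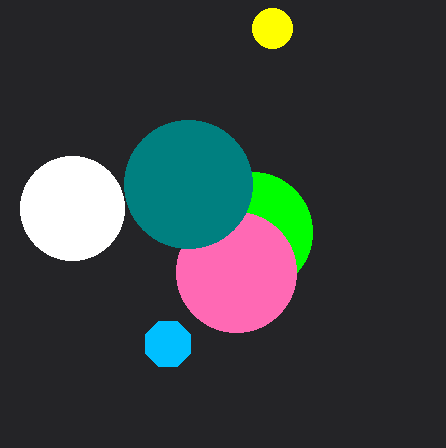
center_x_1 = 252
center_y_1 = 232
center_x_2 = 272
radius_2 = 20
center_x_3 = 236
center_y_3 = 272
radius_3 = 60
center_x_4 = 72
center_y_4 = 208
radius_4 = 52
center_x_5 = 188
center_y_5 = 184
center_x_6 = 168
center_y_6 = 344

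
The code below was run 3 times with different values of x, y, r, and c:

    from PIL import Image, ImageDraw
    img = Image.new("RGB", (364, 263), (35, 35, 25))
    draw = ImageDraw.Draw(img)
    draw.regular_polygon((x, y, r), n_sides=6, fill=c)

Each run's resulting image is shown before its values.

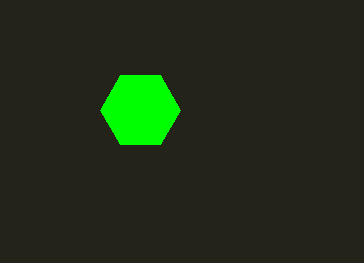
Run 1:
x = 140; y = 110; r = 40; c = 'lime'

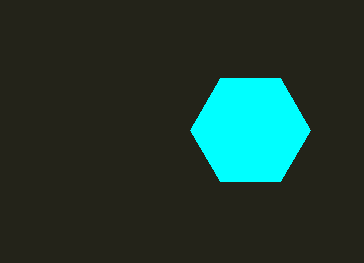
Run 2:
x = 250; y = 130; r = 60; c = 'cyan'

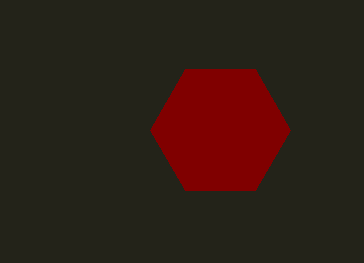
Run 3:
x = 220; y = 130; r = 70; c = 'maroon'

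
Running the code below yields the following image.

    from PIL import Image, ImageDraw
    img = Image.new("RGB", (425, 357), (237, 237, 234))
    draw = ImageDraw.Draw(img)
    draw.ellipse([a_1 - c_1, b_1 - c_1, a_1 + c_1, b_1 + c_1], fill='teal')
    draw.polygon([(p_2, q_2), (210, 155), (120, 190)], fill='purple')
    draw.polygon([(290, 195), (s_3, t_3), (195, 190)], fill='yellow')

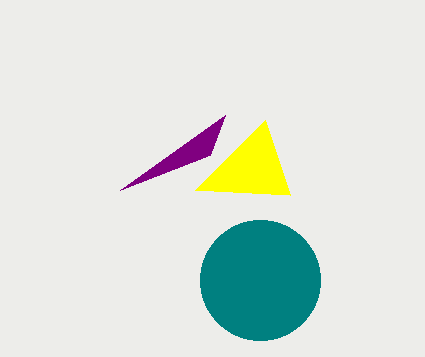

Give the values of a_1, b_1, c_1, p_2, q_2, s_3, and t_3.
a_1 = 260; b_1 = 280; c_1 = 60; p_2 = 225; q_2 = 115; s_3 = 265; t_3 = 120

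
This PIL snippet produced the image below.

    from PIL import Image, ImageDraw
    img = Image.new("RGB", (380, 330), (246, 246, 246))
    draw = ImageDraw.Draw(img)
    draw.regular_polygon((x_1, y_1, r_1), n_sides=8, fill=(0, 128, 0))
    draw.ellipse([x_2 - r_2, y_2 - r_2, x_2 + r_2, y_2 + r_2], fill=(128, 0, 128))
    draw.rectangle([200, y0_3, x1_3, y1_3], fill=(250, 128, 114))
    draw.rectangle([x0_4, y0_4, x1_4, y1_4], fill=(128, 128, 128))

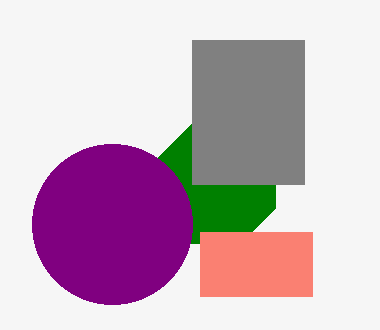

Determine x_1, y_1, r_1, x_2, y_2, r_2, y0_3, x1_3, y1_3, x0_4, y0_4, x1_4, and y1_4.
x_1 = 216
y_1 = 184
r_1 = 64
x_2 = 112
y_2 = 224
r_2 = 80
y0_3 = 232
x1_3 = 312
y1_3 = 296
x0_4 = 192
y0_4 = 40
x1_4 = 304
y1_4 = 184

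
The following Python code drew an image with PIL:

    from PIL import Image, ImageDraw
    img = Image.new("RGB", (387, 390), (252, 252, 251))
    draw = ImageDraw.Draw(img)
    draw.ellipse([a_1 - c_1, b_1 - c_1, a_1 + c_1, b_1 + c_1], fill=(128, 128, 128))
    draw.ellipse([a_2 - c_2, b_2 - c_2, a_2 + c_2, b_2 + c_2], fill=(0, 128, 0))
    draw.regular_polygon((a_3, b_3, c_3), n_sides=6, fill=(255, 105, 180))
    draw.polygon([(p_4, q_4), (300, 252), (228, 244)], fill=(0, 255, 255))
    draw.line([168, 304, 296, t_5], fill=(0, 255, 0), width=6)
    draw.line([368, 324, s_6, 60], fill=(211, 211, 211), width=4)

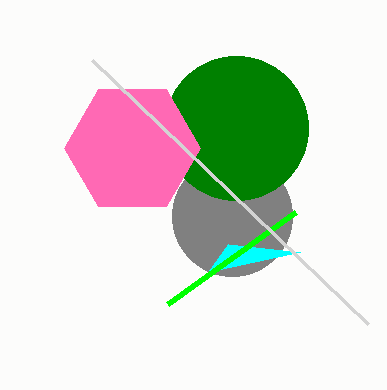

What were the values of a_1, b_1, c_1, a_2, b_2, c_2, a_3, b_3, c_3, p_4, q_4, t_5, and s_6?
a_1 = 232; b_1 = 216; c_1 = 60; a_2 = 236; b_2 = 128; c_2 = 72; a_3 = 132; b_3 = 148; c_3 = 68; p_4 = 208; q_4 = 272; t_5 = 212; s_6 = 92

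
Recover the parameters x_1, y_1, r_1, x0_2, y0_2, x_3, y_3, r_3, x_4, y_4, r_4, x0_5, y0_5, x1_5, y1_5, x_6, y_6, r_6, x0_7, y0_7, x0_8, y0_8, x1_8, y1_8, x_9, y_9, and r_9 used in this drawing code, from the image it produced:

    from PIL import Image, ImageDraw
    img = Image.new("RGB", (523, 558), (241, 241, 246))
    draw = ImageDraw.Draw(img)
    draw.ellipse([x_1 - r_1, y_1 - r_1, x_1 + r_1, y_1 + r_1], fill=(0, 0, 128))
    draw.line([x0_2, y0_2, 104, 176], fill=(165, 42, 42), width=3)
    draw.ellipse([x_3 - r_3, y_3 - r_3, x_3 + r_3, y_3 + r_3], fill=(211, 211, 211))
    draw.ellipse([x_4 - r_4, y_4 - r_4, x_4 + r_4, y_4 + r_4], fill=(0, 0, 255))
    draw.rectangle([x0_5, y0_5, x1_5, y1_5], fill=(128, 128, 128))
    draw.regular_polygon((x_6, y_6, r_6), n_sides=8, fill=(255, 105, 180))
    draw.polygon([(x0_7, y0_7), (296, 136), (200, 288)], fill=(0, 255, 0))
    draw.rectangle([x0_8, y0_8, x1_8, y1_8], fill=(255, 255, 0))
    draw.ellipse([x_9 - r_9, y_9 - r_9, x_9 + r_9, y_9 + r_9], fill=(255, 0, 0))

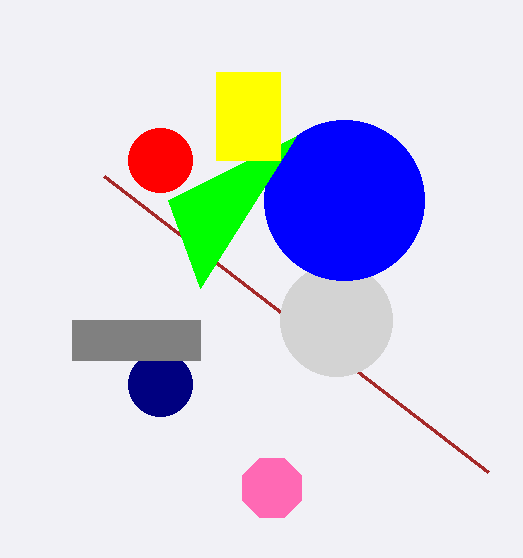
x_1 = 160, y_1 = 384, r_1 = 32, x0_2 = 488, y0_2 = 472, x_3 = 336, y_3 = 320, r_3 = 56, x_4 = 344, y_4 = 200, r_4 = 80, x0_5 = 72, y0_5 = 320, x1_5 = 200, y1_5 = 360, x_6 = 272, y_6 = 488, r_6 = 32, x0_7 = 168, y0_7 = 200, x0_8 = 216, y0_8 = 72, x1_8 = 280, y1_8 = 160, x_9 = 160, y_9 = 160, r_9 = 32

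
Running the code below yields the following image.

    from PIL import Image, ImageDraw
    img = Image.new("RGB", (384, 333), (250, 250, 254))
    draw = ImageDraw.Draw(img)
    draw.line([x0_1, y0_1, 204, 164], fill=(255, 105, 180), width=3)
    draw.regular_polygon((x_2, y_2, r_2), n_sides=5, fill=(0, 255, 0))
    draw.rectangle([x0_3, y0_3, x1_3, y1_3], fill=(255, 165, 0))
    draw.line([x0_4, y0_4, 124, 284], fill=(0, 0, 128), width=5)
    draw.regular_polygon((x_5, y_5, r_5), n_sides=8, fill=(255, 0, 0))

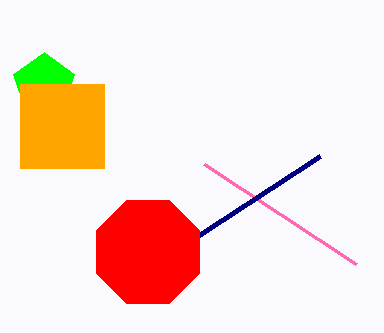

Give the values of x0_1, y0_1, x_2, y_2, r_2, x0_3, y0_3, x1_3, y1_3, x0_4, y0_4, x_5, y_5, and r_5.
x0_1 = 356
y0_1 = 264
x_2 = 44
y_2 = 84
r_2 = 32
x0_3 = 20
y0_3 = 84
x1_3 = 104
y1_3 = 168
x0_4 = 320
y0_4 = 156
x_5 = 148
y_5 = 252
r_5 = 56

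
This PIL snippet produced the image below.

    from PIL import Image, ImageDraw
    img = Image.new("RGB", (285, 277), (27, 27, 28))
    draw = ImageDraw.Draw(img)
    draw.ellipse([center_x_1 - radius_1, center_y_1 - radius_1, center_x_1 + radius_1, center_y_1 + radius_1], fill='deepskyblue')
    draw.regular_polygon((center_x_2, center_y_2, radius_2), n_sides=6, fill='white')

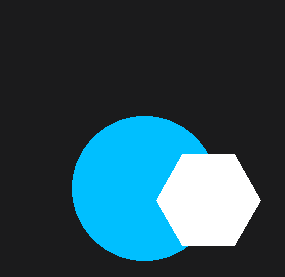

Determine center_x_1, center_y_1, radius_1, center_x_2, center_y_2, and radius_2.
center_x_1 = 144
center_y_1 = 188
radius_1 = 72
center_x_2 = 208
center_y_2 = 200
radius_2 = 52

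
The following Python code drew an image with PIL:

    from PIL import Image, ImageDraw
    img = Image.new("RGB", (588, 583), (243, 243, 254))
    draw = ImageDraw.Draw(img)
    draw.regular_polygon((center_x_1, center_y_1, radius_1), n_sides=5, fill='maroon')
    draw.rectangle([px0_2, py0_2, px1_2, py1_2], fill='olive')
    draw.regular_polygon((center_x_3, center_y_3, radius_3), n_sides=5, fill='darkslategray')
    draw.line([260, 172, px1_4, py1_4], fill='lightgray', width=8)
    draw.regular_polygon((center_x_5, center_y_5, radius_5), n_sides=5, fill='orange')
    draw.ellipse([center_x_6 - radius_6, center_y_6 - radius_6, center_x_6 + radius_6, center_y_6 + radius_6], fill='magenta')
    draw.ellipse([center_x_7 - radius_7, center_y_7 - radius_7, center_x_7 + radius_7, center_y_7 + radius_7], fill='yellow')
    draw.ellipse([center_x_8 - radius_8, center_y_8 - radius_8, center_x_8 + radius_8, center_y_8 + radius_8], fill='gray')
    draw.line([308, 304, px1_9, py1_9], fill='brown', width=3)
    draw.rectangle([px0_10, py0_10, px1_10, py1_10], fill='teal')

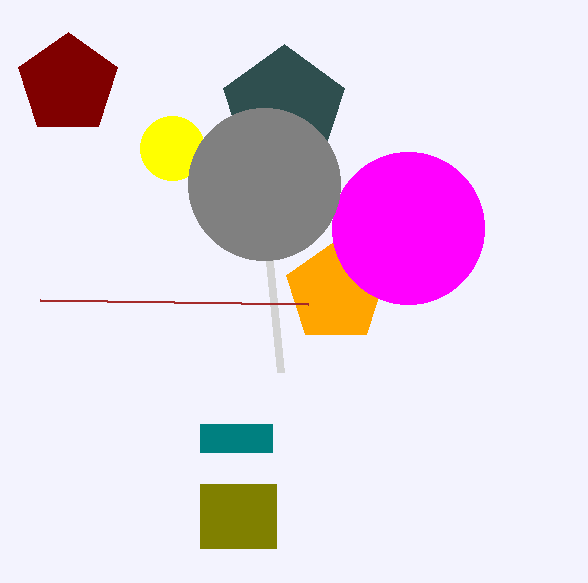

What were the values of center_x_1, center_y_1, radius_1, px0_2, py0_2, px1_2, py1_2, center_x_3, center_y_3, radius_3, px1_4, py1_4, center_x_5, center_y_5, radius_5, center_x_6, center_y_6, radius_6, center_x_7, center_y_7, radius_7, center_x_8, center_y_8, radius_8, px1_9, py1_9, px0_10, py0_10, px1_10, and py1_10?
center_x_1 = 68
center_y_1 = 84
radius_1 = 52
px0_2 = 200
py0_2 = 484
px1_2 = 276
py1_2 = 548
center_x_3 = 284
center_y_3 = 108
radius_3 = 64
px1_4 = 280
py1_4 = 372
center_x_5 = 336
center_y_5 = 292
radius_5 = 52
center_x_6 = 408
center_y_6 = 228
radius_6 = 76
center_x_7 = 172
center_y_7 = 148
radius_7 = 32
center_x_8 = 264
center_y_8 = 184
radius_8 = 76
px1_9 = 40
py1_9 = 300
px0_10 = 200
py0_10 = 424
px1_10 = 272
py1_10 = 452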